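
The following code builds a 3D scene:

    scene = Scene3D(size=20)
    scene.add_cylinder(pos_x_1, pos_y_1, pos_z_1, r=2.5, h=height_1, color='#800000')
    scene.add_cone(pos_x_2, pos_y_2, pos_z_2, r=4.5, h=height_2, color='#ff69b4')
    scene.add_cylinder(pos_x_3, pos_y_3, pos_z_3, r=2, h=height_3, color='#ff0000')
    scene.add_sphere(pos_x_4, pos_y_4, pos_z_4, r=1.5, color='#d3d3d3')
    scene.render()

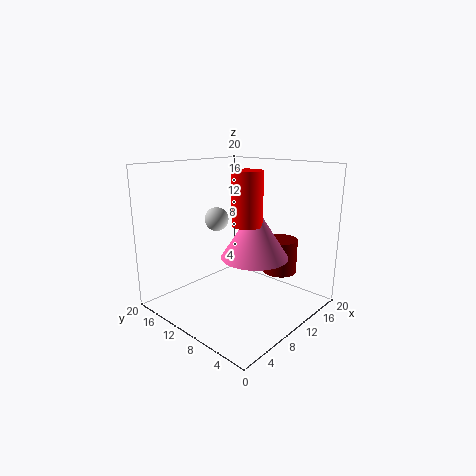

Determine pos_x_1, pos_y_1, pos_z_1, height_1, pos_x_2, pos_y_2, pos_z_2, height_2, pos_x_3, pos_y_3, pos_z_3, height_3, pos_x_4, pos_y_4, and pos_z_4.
pos_x_1 = 16, pos_y_1 = 7, pos_z_1 = 4, height_1 = 5, pos_x_2 = 10, pos_y_2 = 7, pos_z_2 = 8, height_2 = 7, pos_x_3 = 9, pos_y_3 = 7.5, pos_z_3 = 12.5, height_3 = 7, pos_x_4 = 6, pos_y_4 = 10, pos_z_4 = 13.5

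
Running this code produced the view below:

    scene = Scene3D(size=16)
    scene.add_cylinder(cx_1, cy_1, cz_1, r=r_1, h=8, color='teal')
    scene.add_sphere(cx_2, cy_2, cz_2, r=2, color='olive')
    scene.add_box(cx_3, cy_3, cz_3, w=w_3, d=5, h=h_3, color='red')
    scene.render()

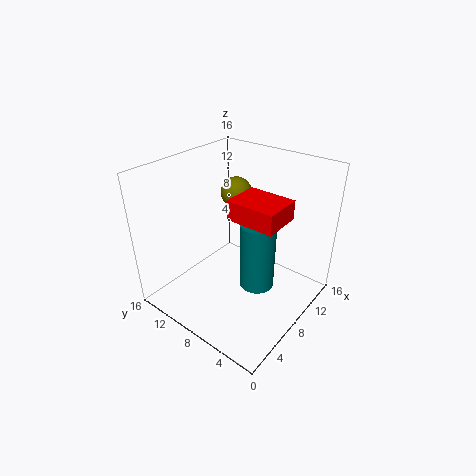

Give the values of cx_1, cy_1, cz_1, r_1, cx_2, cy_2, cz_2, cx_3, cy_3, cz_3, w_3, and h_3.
cx_1 = 9; cy_1 = 6; cz_1 = 2; r_1 = 2; cx_2 = 14; cy_2 = 13; cz_2 = 10; cx_3 = 5; cy_3 = 2; cz_3 = 12; w_3 = 4; h_3 = 2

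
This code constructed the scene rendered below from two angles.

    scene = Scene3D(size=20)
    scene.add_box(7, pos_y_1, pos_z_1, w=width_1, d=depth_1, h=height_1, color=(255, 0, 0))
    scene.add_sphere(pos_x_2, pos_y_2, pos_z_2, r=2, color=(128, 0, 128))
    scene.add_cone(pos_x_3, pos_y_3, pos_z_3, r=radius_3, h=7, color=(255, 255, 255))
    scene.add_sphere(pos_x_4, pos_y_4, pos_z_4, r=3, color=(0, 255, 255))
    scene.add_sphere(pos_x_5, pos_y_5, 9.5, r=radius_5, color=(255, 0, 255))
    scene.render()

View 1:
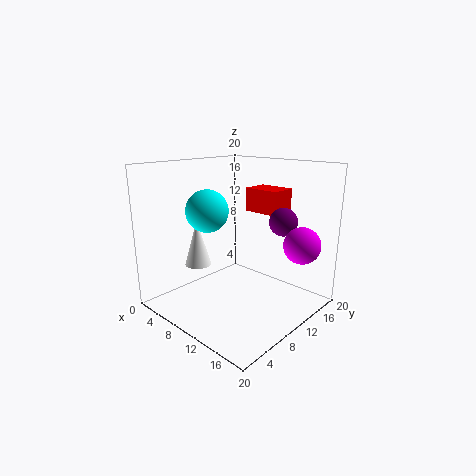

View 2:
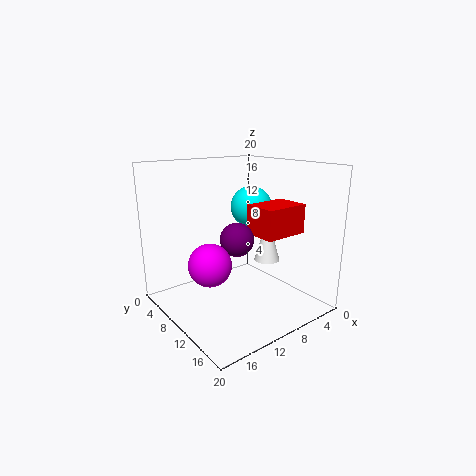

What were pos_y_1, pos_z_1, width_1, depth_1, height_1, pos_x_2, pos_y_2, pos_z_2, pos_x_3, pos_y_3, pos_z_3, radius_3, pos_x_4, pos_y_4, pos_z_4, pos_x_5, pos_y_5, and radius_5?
pos_y_1 = 15, pos_z_1 = 12.5, width_1 = 5.5, depth_1 = 4, height_1 = 3.5, pos_x_2 = 14, pos_y_2 = 15, pos_z_2 = 12, pos_x_3 = 3, pos_y_3 = 8.5, pos_z_3 = 4.5, radius_3 = 2, pos_x_4 = 6, pos_y_4 = 8, pos_z_4 = 13.5, pos_x_5 = 17.5, pos_y_5 = 14.5, radius_5 = 2.5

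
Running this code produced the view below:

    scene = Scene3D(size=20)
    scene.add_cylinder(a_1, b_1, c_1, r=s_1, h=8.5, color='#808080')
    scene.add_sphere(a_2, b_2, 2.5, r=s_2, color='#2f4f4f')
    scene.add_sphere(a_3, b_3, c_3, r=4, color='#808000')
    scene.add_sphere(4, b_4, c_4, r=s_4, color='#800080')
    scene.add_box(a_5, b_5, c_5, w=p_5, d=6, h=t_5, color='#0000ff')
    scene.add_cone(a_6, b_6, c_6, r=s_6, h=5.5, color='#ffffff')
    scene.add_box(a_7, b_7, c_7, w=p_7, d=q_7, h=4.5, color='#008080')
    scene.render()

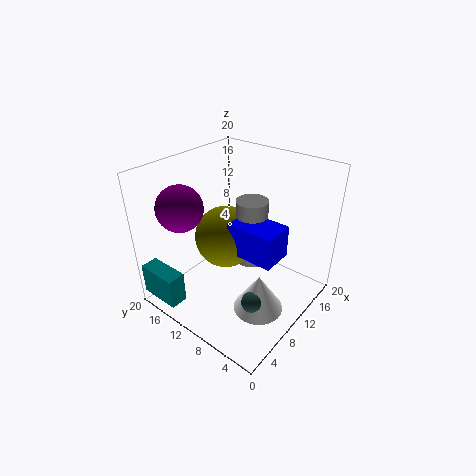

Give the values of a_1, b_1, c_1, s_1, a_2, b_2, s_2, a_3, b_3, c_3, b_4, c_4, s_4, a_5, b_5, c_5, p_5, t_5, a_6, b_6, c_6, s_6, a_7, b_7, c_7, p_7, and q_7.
a_1 = 9
b_1 = 7
c_1 = 8.5
s_1 = 2
a_2 = 7.5
b_2 = 5.5
s_2 = 1.5
a_3 = 7.5
b_3 = 10
c_3 = 11.5
b_4 = 14.5
c_4 = 15.5
s_4 = 3
a_5 = 5.5
b_5 = 2
c_5 = 11
p_5 = 4
t_5 = 4
a_6 = 9
b_6 = 5.5
c_6 = 0.5
s_6 = 3.5
a_7 = 0.5
b_7 = 14
c_7 = 1.5
p_7 = 2.5
q_7 = 6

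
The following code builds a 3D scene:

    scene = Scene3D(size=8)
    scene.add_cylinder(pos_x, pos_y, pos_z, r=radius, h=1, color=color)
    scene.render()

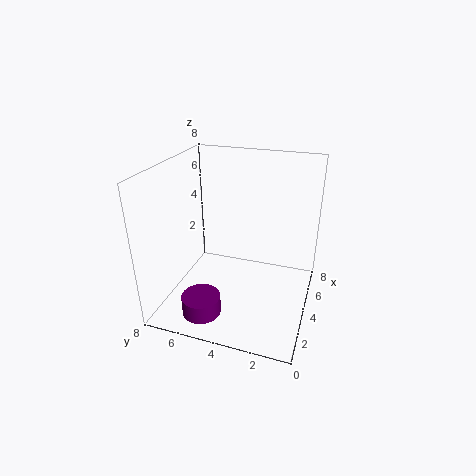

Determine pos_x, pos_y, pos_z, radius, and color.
pos_x = 1
pos_y = 5
pos_z = 1
radius = 1
color = 'purple'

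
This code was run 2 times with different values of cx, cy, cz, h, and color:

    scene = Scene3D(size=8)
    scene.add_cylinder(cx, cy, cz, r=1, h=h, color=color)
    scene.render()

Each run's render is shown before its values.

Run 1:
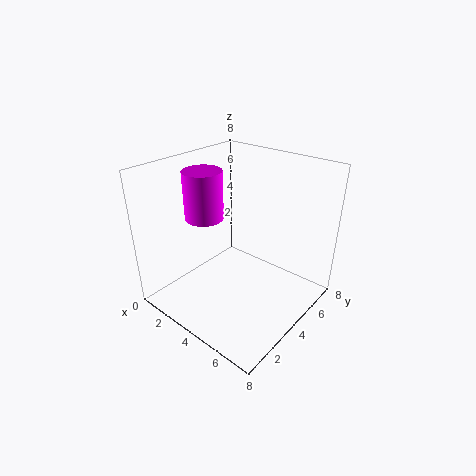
cx = 3; cy = 2.5; cz = 5.5; h = 2.5; color = 'magenta'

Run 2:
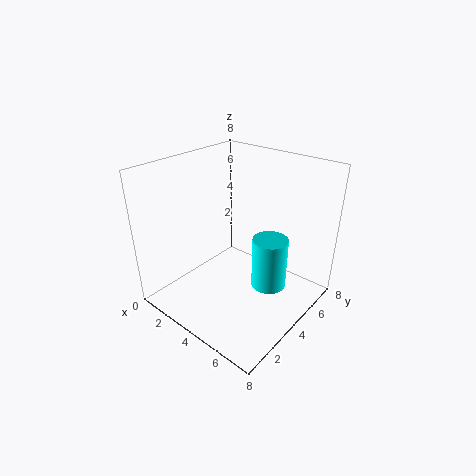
cx = 5.5; cy = 5; cz = 1; h = 3; color = 'cyan'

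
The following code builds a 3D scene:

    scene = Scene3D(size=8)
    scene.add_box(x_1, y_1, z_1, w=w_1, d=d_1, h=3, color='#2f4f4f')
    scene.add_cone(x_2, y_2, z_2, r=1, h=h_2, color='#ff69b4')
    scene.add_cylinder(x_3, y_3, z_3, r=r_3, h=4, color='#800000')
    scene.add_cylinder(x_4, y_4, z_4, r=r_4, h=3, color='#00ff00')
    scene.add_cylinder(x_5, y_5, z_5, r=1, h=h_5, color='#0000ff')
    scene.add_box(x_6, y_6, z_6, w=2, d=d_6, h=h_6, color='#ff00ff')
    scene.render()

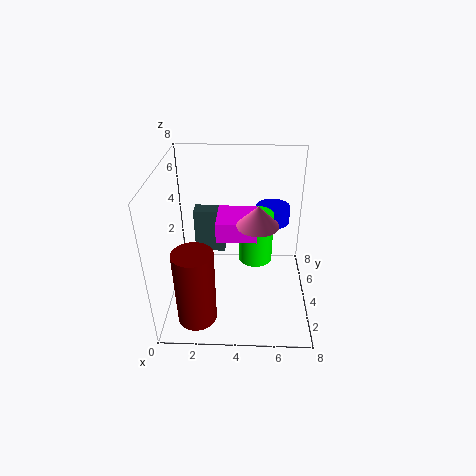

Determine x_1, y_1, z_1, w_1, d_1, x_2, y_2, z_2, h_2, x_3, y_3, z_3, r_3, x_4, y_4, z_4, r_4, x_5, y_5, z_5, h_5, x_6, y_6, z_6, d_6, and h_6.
x_1 = 1
y_1 = 7
z_1 = 1
w_1 = 2
d_1 = 1
x_2 = 5
y_2 = 2
z_2 = 6
h_2 = 1
x_3 = 2
y_3 = 1
z_3 = 1
r_3 = 1
x_4 = 5
y_4 = 5
z_4 = 2
r_4 = 1
x_5 = 6
y_5 = 6
z_5 = 4
h_5 = 1
x_6 = 3
y_6 = 2
z_6 = 5
d_6 = 2
h_6 = 1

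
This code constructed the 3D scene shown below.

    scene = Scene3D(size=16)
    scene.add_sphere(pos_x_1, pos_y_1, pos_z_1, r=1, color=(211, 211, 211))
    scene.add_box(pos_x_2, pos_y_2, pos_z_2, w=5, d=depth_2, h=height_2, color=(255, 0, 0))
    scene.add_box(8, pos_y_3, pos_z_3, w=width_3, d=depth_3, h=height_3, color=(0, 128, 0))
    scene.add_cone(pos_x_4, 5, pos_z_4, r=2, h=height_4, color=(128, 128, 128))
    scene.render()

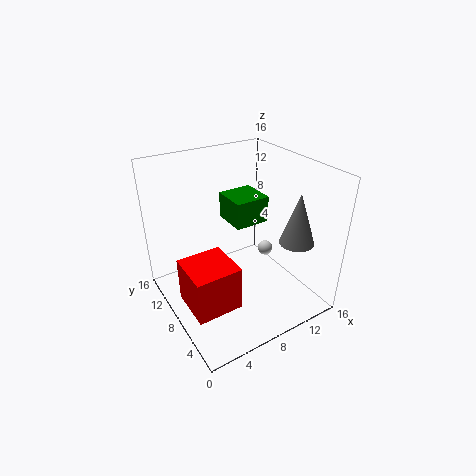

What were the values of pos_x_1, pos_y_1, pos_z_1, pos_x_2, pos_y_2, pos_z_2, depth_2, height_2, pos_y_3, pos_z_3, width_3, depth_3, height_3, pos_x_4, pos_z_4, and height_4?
pos_x_1 = 15
pos_y_1 = 12
pos_z_1 = 2
pos_x_2 = 1
pos_y_2 = 4
pos_z_2 = 2
depth_2 = 5
height_2 = 5
pos_y_3 = 8
pos_z_3 = 9
width_3 = 4
depth_3 = 4
height_3 = 3
pos_x_4 = 14
pos_z_4 = 7
height_4 = 6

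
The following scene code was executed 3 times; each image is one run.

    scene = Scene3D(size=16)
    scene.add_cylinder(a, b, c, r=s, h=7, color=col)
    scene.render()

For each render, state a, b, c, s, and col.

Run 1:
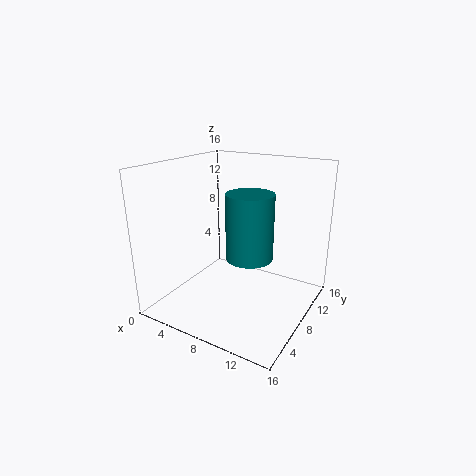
a = 10, b = 7, c = 6.5, s = 2.5, col = 'teal'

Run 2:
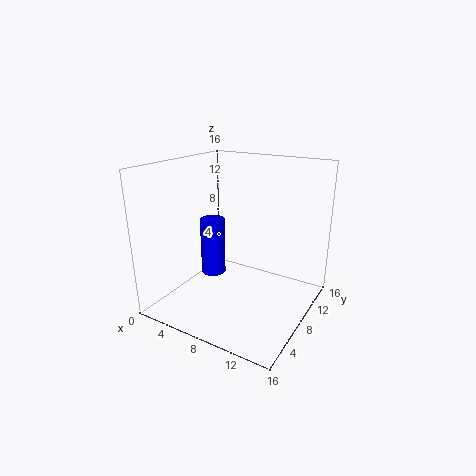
a = 3.5, b = 9.5, c = 2, s = 1.5, col = 'blue'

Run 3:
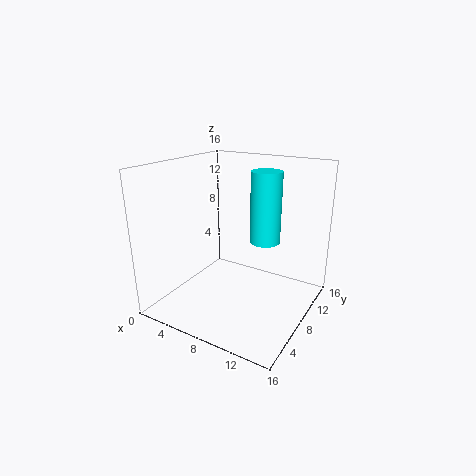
a = 12, b = 6.5, c = 9, s = 1.5, col = 'cyan'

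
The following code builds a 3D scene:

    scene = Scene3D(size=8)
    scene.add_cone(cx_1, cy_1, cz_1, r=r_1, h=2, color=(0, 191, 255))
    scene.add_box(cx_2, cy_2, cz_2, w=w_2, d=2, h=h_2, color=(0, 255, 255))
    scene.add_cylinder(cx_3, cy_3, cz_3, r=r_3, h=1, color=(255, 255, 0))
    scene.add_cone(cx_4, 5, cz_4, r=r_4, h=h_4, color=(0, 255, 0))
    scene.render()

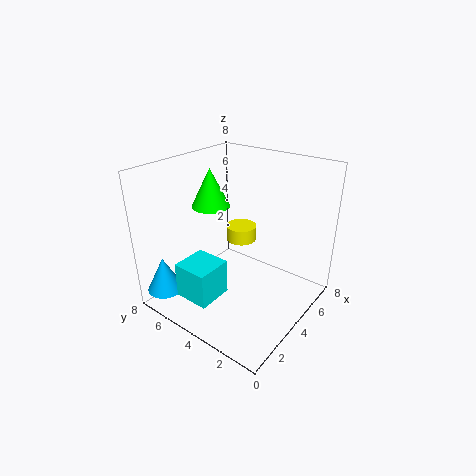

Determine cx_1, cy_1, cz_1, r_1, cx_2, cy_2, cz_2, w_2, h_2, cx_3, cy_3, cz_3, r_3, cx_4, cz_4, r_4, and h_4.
cx_1 = 1; cy_1 = 7; cz_1 = 1; r_1 = 1; cx_2 = 1; cy_2 = 4; cz_2 = 1; w_2 = 2; h_2 = 2; cx_3 = 7; cy_3 = 6; cz_3 = 2; r_3 = 1; cx_4 = 3; cz_4 = 6; r_4 = 1; h_4 = 2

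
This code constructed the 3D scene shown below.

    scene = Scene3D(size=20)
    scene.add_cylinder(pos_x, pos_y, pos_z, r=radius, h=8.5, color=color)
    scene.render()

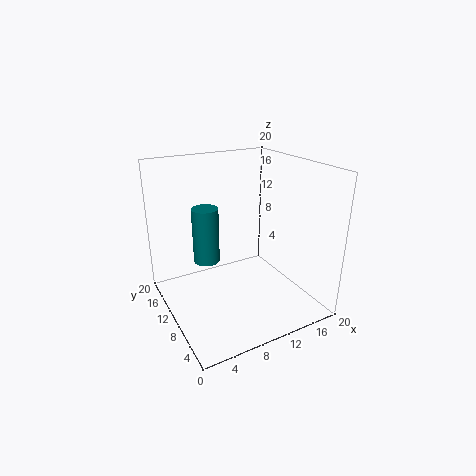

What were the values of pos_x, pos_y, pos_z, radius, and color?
pos_x = 7.5, pos_y = 15.5, pos_z = 4.5, radius = 2, color = 'teal'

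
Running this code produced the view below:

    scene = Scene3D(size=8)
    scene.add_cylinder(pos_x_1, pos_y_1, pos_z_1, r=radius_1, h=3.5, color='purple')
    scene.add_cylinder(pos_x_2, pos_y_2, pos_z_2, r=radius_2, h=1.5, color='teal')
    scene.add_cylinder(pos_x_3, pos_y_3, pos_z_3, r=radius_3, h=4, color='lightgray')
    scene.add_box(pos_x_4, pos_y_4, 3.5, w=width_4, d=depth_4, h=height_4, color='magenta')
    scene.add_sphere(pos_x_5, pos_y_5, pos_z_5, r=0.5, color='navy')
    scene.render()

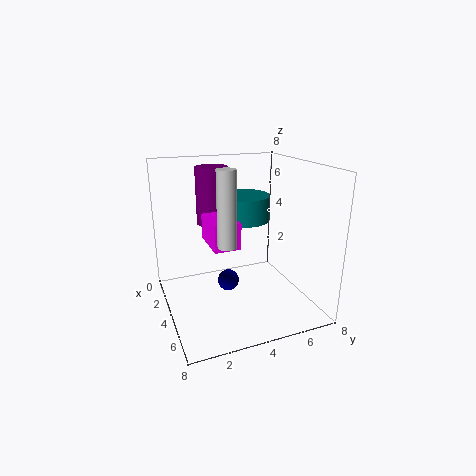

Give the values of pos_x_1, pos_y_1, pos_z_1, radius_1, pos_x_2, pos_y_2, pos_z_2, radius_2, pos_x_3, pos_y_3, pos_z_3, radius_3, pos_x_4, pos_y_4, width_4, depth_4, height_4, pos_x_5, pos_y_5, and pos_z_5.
pos_x_1 = 1
pos_y_1 = 3.5
pos_z_1 = 4
radius_1 = 1
pos_x_2 = 2.5
pos_y_2 = 5
pos_z_2 = 4.5
radius_2 = 1.5
pos_x_3 = 5
pos_y_3 = 3
pos_z_3 = 4
radius_3 = 0.5
pos_x_4 = 2
pos_y_4 = 2.5
width_4 = 2.5
depth_4 = 1.5
height_4 = 1.5
pos_x_5 = 6.5
pos_y_5 = 2.5
pos_z_5 = 3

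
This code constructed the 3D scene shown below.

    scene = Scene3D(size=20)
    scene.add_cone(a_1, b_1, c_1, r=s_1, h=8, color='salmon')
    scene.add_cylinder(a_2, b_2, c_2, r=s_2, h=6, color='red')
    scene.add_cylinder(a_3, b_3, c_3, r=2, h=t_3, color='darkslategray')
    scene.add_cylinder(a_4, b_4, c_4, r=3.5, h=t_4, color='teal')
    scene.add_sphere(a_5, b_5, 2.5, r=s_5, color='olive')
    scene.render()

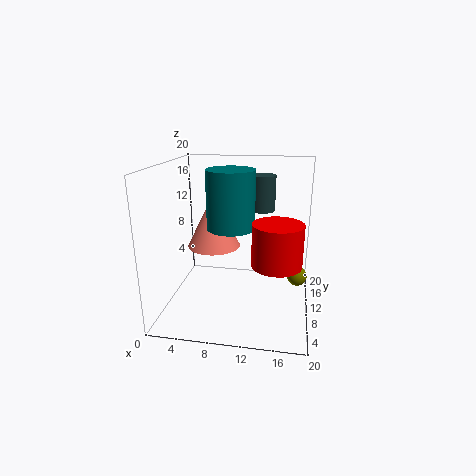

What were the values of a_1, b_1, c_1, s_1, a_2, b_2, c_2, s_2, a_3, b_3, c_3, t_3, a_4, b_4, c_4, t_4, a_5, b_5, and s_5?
a_1 = 5.5
b_1 = 14
c_1 = 7
s_1 = 4
a_2 = 15.5
b_2 = 9.5
c_2 = 6.5
s_2 = 3.5
a_3 = 12.5
b_3 = 17.5
c_3 = 12
t_3 = 5.5
a_4 = 8.5
b_4 = 12.5
c_4 = 10.5
t_4 = 8.5
a_5 = 18.5
b_5 = 14.5
s_5 = 1.5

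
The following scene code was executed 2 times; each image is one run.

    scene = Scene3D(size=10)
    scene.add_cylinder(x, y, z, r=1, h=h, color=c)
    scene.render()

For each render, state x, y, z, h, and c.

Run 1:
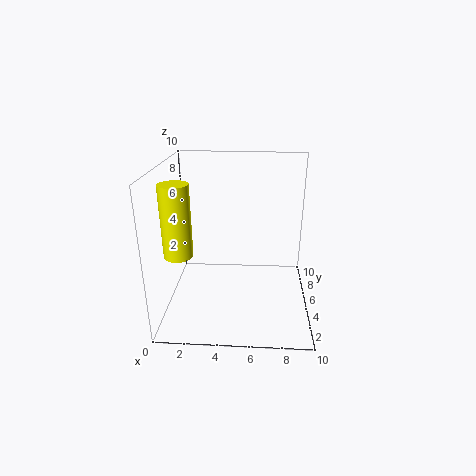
x = 1
y = 4
z = 4
h = 5
c = 'yellow'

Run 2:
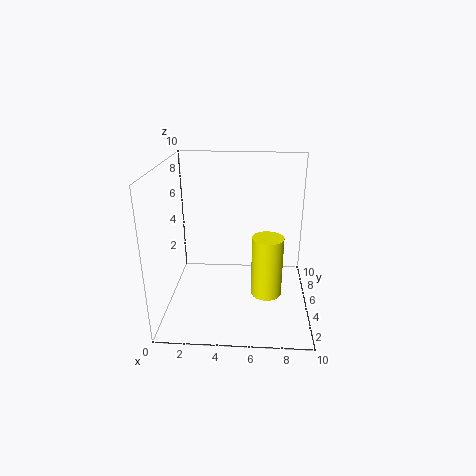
x = 7
y = 3
z = 2
h = 4
c = 'yellow'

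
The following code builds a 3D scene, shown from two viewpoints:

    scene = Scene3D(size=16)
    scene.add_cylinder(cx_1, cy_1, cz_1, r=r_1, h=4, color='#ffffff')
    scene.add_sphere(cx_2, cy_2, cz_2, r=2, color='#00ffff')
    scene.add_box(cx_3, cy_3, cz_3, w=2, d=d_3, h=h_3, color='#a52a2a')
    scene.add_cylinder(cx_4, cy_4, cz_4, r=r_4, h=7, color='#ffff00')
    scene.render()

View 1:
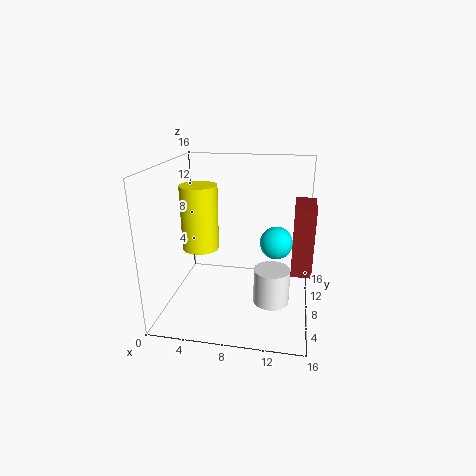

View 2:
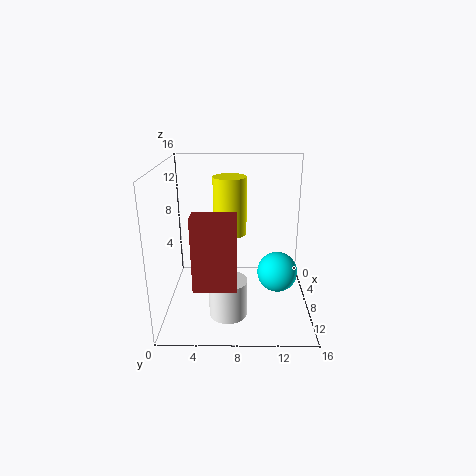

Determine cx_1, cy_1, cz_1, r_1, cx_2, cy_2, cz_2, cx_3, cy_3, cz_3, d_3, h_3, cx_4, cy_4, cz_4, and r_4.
cx_1 = 12; cy_1 = 7; cz_1 = 1; r_1 = 2; cx_2 = 12; cy_2 = 12; cz_2 = 6; cx_3 = 14; cy_3 = 4; cz_3 = 6; d_3 = 4; h_3 = 7; cx_4 = 4; cy_4 = 7; cz_4 = 7; r_4 = 2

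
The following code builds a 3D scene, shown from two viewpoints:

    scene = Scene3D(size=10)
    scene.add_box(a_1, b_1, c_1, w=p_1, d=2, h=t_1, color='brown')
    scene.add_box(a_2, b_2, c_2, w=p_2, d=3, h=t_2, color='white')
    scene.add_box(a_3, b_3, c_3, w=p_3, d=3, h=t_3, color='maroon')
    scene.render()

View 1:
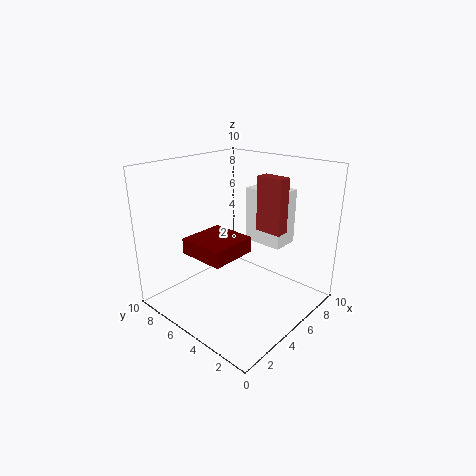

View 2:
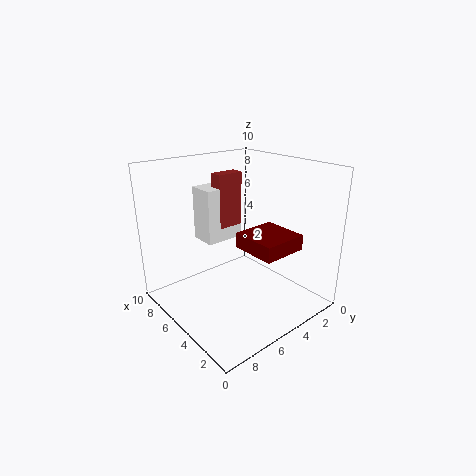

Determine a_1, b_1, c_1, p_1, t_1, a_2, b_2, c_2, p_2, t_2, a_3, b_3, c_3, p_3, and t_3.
a_1 = 7; b_1 = 3; c_1 = 5; p_1 = 1; t_1 = 4; a_2 = 7; b_2 = 3; c_2 = 4; p_2 = 2; t_2 = 4; a_3 = 1; b_3 = 3; c_3 = 5; p_3 = 3; t_3 = 1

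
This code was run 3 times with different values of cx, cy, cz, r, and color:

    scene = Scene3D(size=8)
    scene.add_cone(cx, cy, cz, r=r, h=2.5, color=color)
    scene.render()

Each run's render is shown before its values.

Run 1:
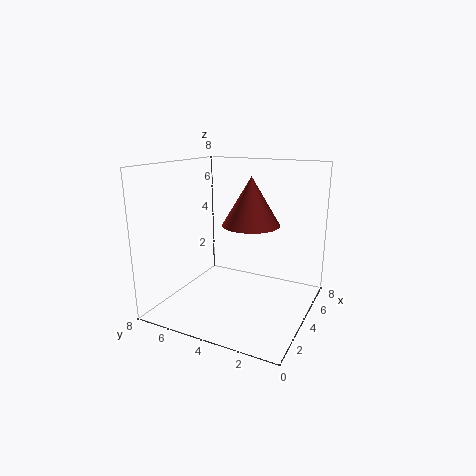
cx = 3.5, cy = 3, cz = 5, r = 1.5, color = 'brown'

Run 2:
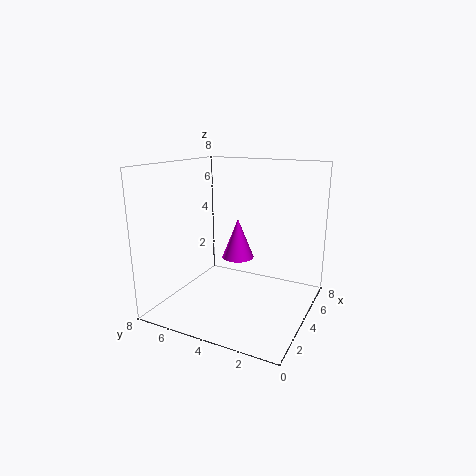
cx = 6, cy = 5, cz = 2, r = 1, color = 'magenta'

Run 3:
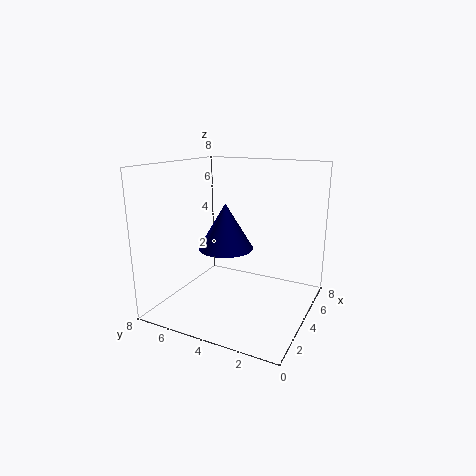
cx = 3.5, cy = 4.5, cz = 3.5, r = 1.5, color = 'navy'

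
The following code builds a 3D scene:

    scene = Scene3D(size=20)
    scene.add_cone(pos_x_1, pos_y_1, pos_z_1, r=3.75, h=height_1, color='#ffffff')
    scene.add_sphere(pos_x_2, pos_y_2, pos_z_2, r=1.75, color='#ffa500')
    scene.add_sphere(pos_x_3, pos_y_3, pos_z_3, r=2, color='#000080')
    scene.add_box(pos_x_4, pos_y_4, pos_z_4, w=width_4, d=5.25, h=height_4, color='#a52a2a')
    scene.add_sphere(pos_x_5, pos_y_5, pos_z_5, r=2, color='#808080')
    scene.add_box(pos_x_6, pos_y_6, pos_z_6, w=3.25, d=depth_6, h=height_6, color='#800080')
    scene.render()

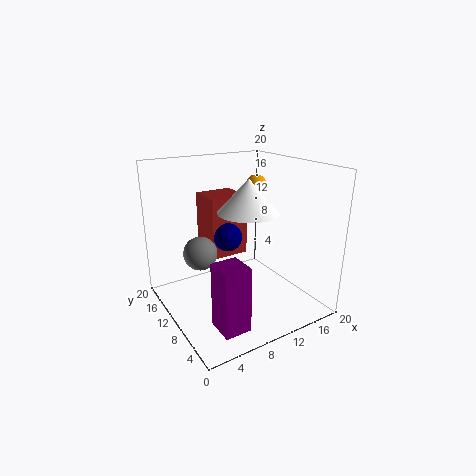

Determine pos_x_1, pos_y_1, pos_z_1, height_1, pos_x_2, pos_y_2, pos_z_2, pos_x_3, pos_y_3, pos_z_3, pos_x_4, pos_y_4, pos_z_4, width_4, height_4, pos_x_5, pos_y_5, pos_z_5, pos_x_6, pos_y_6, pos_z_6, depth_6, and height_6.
pos_x_1 = 8.5
pos_y_1 = 5.25
pos_z_1 = 15.25
height_1 = 4
pos_x_2 = 18
pos_y_2 = 17.25
pos_z_2 = 15
pos_x_3 = 9.25
pos_y_3 = 11.5
pos_z_3 = 9.75
pos_x_4 = 7.25
pos_y_4 = 12
pos_z_4 = 6.5
width_4 = 5.5
height_4 = 8.75
pos_x_5 = 2.75
pos_y_5 = 6.75
pos_z_5 = 10.75
pos_x_6 = 2.5
pos_y_6 = 0.25
pos_z_6 = 2.75
depth_6 = 3.5
height_6 = 8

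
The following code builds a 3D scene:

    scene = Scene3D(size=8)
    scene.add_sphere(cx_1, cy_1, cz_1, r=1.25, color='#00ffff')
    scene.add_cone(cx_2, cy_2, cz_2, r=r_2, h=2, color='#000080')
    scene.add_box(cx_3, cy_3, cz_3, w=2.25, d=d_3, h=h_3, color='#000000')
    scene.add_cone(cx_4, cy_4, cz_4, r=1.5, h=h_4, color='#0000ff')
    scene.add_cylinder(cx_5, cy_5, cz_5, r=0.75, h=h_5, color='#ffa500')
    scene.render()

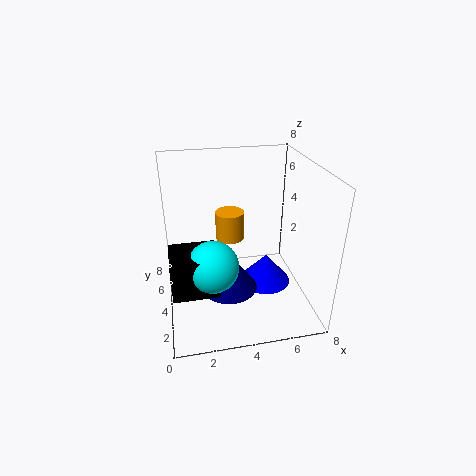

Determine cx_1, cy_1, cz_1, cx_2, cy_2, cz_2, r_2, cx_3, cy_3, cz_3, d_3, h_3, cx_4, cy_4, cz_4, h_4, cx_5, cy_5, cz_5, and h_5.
cx_1 = 2.25, cy_1 = 1.5, cz_1 = 4, cx_2 = 3.25, cy_2 = 2.75, cz_2 = 1.75, r_2 = 1.5, cx_3 = 0.25, cy_3 = 0.75, cz_3 = 2.75, d_3 = 2, h_3 = 2, cx_4 = 5.75, cy_4 = 4.25, cz_4 = 0.75, h_4 = 1.75, cx_5 = 3.5, cy_5 = 3.75, cz_5 = 4.25, h_5 = 1.5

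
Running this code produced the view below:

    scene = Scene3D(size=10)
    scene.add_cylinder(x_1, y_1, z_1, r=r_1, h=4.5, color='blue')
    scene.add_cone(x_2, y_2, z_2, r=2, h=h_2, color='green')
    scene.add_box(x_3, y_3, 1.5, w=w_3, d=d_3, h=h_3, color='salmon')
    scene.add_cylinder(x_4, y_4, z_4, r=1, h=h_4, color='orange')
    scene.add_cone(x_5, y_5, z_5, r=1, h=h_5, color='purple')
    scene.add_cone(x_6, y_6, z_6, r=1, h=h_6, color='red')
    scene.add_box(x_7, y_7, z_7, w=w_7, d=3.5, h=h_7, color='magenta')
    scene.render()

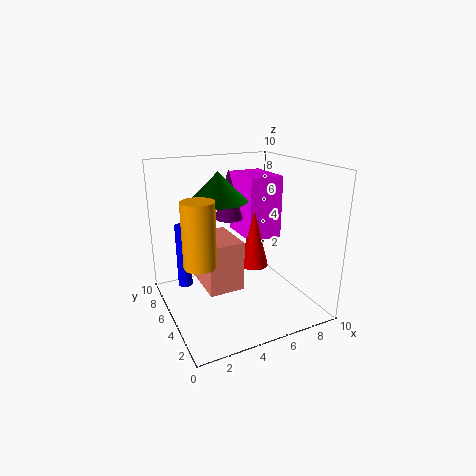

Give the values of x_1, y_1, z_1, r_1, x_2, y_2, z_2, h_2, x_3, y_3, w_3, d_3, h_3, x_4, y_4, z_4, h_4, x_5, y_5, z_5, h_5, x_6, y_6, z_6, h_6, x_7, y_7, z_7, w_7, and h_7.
x_1 = 1.5, y_1 = 6.5, z_1 = 1.5, r_1 = 0.5, x_2 = 4, y_2 = 6, z_2 = 7.5, h_2 = 2, x_3 = 2.5, y_3 = 4, w_3 = 2.5, d_3 = 3.5, h_3 = 3.5, x_4 = 1.5, y_4 = 3, z_4 = 4.5, h_4 = 4, x_5 = 5, y_5 = 6.5, z_5 = 6, h_5 = 3.5, x_6 = 6, y_6 = 4.5, z_6 = 3, h_6 = 4, x_7 = 6, y_7 = 5, z_7 = 4.5, w_7 = 2.5, h_7 = 4.5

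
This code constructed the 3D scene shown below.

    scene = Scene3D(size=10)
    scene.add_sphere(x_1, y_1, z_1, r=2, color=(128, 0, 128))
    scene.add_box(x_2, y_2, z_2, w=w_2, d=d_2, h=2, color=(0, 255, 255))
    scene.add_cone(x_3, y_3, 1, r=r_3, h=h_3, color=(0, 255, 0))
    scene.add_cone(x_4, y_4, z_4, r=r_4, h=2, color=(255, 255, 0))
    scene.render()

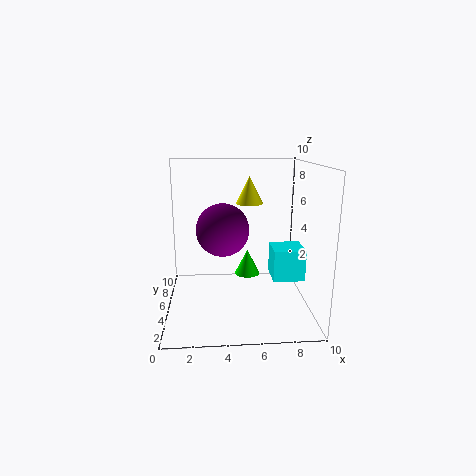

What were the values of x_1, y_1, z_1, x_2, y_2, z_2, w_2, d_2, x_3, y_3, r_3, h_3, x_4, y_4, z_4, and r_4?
x_1 = 4, y_1 = 7, z_1 = 5, x_2 = 7, y_2 = 2, z_2 = 3, w_2 = 2, d_2 = 2, x_3 = 6, y_3 = 8, r_3 = 1, h_3 = 2, x_4 = 6, y_4 = 7, z_4 = 7, r_4 = 1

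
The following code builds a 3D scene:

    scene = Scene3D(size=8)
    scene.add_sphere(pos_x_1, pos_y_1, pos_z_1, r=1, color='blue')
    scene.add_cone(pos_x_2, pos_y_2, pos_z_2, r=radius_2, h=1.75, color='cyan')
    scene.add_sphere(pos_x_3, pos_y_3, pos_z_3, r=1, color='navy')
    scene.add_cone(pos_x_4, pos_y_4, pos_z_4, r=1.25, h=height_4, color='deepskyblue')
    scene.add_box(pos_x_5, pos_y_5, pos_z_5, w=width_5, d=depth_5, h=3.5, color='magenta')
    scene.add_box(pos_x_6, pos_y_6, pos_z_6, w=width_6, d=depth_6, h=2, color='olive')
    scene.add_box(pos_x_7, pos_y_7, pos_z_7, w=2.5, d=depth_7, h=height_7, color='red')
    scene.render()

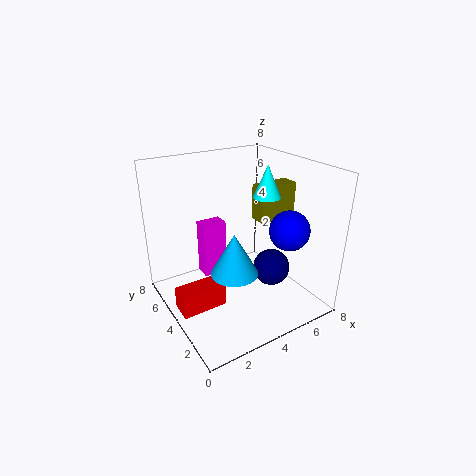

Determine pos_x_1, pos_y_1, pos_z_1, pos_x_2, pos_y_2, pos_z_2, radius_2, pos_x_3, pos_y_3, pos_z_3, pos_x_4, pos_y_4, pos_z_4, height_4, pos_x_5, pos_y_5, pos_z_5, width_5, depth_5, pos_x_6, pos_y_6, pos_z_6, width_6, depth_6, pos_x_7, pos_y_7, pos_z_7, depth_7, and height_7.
pos_x_1 = 5.25, pos_y_1 = 1.25, pos_z_1 = 5.25, pos_x_2 = 5.5, pos_y_2 = 3.5, pos_z_2 = 6.25, radius_2 = 0.75, pos_x_3 = 5.25, pos_y_3 = 2.5, pos_z_3 = 2.5, pos_x_4 = 3, pos_y_4 = 2.75, pos_z_4 = 2.75, height_4 = 2.25, pos_x_5 = 3, pos_y_5 = 6.25, pos_z_5 = 0.5, width_5 = 1.5, depth_5 = 1, pos_x_6 = 5.25, pos_y_6 = 3.5, pos_z_6 = 4.75, width_6 = 2.25, depth_6 = 1, pos_x_7 = 0.25, pos_y_7 = 3.25, pos_z_7 = 0.5, depth_7 = 1.25, height_7 = 1.25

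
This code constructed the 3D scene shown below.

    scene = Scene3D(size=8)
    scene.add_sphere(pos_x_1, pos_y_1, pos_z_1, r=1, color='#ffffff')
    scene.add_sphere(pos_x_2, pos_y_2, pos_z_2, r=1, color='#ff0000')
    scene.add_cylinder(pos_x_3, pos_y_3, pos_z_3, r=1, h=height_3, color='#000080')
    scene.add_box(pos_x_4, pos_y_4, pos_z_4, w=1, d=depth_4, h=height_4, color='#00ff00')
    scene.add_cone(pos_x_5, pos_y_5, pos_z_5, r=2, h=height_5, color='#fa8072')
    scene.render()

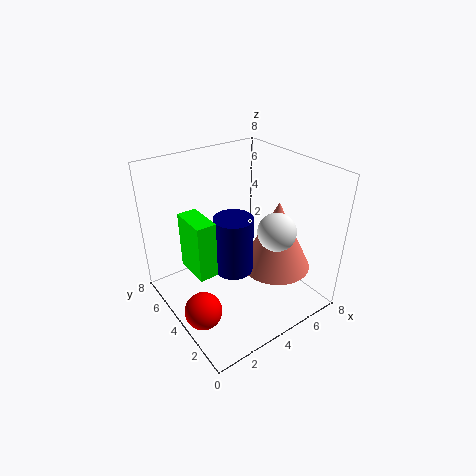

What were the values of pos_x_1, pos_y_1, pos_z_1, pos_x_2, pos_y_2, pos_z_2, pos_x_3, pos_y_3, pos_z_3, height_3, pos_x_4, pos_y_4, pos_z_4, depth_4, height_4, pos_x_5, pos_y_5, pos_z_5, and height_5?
pos_x_1 = 5; pos_y_1 = 2; pos_z_1 = 5; pos_x_2 = 1; pos_y_2 = 3; pos_z_2 = 1; pos_x_3 = 3; pos_y_3 = 3; pos_z_3 = 3; height_3 = 3; pos_x_4 = 1; pos_y_4 = 3; pos_z_4 = 3; depth_4 = 2; height_4 = 3; pos_x_5 = 6; pos_y_5 = 3; pos_z_5 = 2; height_5 = 4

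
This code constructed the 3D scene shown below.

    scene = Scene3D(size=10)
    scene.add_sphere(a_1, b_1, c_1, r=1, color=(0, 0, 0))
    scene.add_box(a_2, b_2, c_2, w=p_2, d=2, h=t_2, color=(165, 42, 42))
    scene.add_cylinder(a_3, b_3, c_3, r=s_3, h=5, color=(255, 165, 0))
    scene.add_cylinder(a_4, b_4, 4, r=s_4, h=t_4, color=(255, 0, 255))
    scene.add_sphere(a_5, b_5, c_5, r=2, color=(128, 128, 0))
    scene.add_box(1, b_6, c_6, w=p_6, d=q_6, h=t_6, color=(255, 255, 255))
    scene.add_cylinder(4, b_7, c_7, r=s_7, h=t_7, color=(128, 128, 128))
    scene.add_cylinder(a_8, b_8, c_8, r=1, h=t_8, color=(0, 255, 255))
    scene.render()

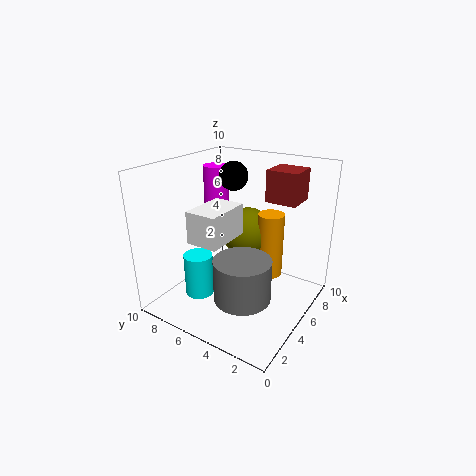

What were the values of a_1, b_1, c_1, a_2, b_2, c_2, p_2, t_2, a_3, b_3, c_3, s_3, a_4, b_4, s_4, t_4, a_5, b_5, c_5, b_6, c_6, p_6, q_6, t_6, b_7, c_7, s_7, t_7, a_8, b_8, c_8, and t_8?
a_1 = 6
b_1 = 6
c_1 = 9
a_2 = 5
b_2 = 1
c_2 = 8
p_2 = 2
t_2 = 2
a_3 = 8
b_3 = 4
c_3 = 1
s_3 = 1
a_4 = 8
b_4 = 9
s_4 = 1
t_4 = 5
a_5 = 8
b_5 = 6
c_5 = 4
b_6 = 4
c_6 = 6
p_6 = 3
q_6 = 2
t_6 = 2
b_7 = 4
c_7 = 1
s_7 = 2
t_7 = 3
a_8 = 3
b_8 = 7
c_8 = 1
t_8 = 3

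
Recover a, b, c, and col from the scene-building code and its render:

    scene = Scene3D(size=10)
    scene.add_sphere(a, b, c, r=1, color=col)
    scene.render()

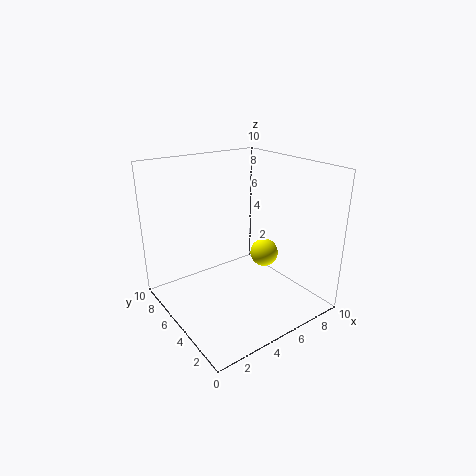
a = 7
b = 4.5
c = 3.5
col = 'yellow'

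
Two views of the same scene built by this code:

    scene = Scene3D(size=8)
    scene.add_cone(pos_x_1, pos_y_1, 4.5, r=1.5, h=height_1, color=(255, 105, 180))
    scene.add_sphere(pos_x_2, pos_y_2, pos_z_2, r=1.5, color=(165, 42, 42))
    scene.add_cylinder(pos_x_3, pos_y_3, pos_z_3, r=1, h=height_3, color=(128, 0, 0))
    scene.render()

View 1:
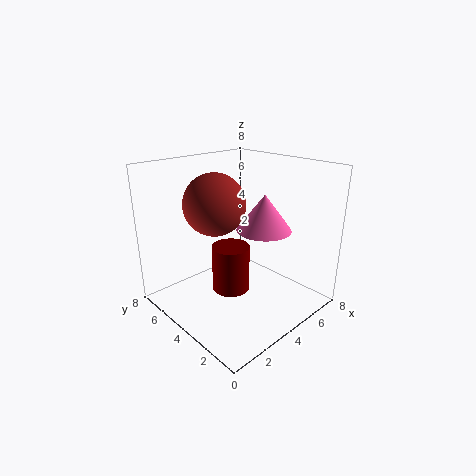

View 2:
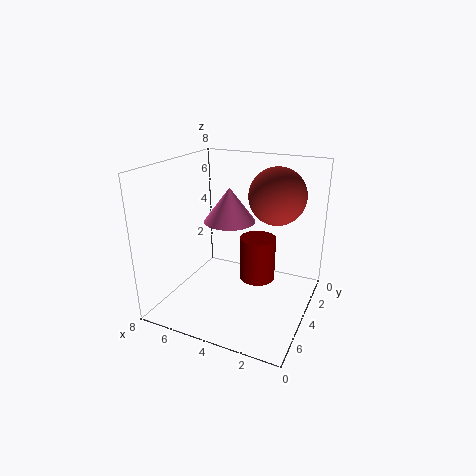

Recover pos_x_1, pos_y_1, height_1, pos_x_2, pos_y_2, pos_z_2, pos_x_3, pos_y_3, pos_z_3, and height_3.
pos_x_1 = 5, pos_y_1 = 3, height_1 = 2, pos_x_2 = 2, pos_y_2 = 3.5, pos_z_2 = 6.5, pos_x_3 = 3, pos_y_3 = 3.5, pos_z_3 = 1.5, height_3 = 2.5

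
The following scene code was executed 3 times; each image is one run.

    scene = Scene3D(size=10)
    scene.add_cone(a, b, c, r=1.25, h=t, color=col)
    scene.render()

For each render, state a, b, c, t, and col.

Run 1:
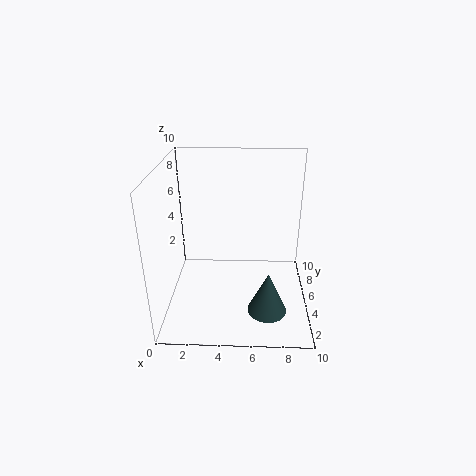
a = 7, b = 1.75, c = 1.5, t = 2.75, col = 'darkslategray'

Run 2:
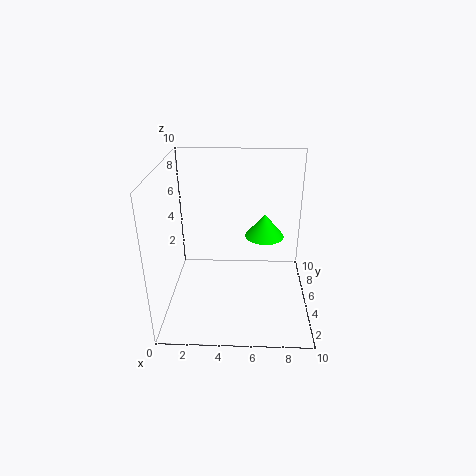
a = 6.75, b = 4, c = 5.75, t = 1.5, col = 'lime'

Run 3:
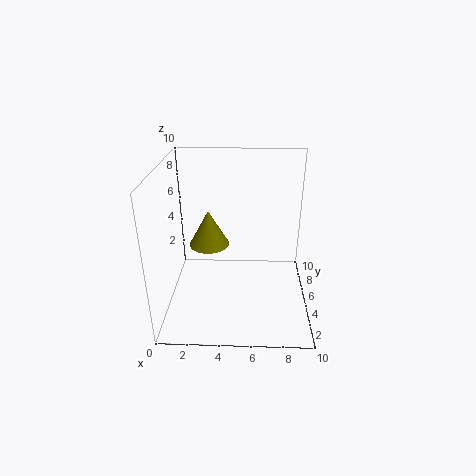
a = 3.25, b = 3.25, c = 5.5, t = 2.25, col = 'olive'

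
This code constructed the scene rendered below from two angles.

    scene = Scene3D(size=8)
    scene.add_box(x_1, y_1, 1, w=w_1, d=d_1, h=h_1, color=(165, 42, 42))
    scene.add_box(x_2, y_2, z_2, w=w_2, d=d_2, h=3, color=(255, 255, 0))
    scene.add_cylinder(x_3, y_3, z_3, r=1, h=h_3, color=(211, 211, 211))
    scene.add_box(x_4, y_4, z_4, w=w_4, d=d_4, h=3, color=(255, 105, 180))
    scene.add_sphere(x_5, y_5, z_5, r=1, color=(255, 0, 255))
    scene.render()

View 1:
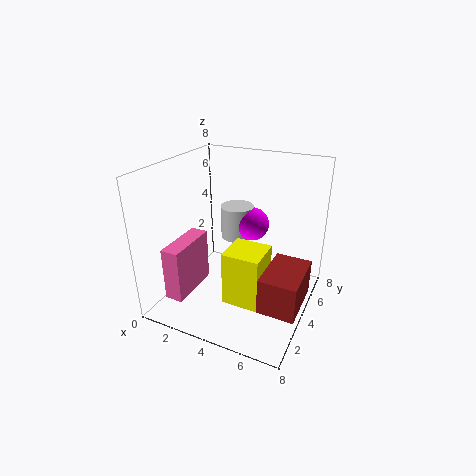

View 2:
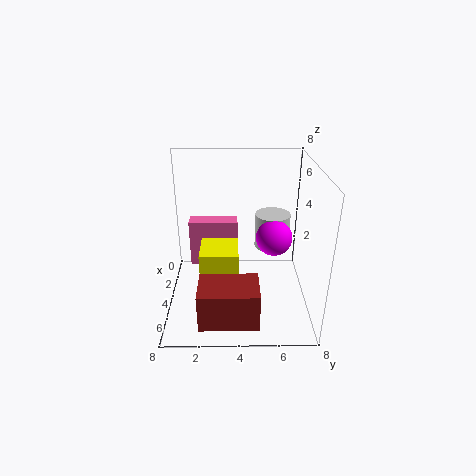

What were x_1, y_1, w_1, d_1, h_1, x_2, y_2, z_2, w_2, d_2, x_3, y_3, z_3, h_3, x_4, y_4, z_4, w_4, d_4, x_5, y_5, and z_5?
x_1 = 6, y_1 = 2, w_1 = 2, d_1 = 3, h_1 = 2, x_2 = 4, y_2 = 2, z_2 = 1, w_2 = 2, d_2 = 2, x_3 = 3, y_3 = 6, z_3 = 3, h_3 = 2, x_4 = 1, y_4 = 1, z_4 = 1, w_4 = 1, d_4 = 3, x_5 = 4, y_5 = 6, z_5 = 4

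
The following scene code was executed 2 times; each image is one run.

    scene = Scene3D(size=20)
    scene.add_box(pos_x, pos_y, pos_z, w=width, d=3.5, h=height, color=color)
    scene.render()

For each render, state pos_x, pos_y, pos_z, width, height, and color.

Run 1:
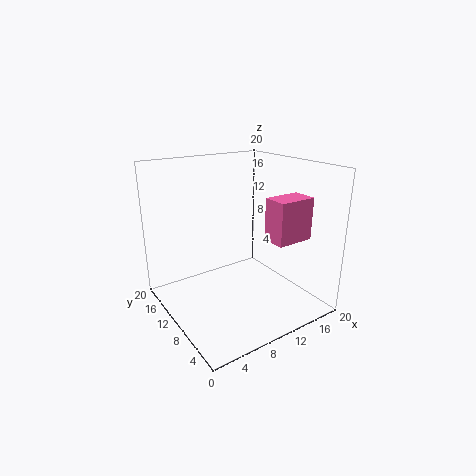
pos_x = 13.5; pos_y = 5; pos_z = 9.5; width = 5.5; height = 6; color = 'hotpink'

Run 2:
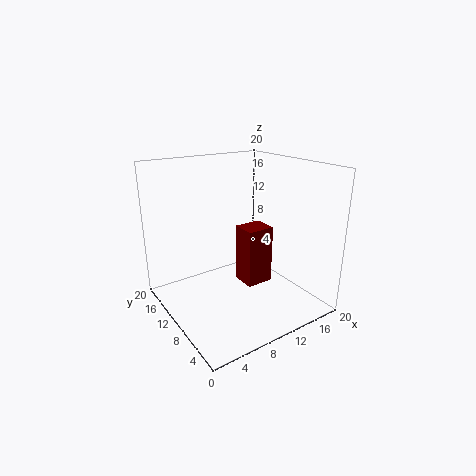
pos_x = 11; pos_y = 8.5; pos_z = 2.5; width = 4; height = 8.5; color = 'maroon'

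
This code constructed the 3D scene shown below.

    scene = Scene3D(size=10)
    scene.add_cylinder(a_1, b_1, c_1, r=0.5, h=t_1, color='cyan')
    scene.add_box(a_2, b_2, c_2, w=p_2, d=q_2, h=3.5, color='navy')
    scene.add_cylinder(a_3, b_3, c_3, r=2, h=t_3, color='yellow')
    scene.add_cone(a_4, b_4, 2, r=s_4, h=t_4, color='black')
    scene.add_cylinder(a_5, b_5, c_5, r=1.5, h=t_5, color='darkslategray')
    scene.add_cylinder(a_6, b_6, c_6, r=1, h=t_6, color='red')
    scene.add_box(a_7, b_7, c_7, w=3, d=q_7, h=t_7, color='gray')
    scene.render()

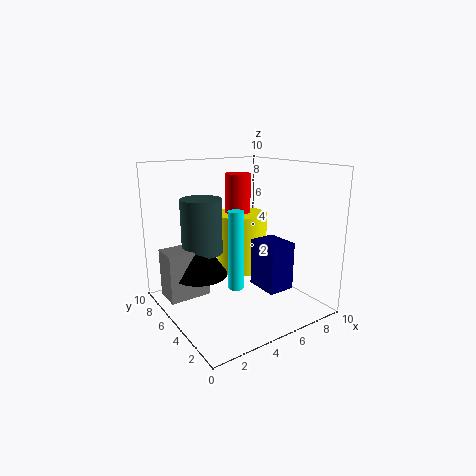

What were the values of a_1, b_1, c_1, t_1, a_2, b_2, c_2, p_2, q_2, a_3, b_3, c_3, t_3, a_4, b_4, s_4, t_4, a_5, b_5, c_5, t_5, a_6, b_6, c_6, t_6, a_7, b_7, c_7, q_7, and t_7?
a_1 = 3.5, b_1 = 3, c_1 = 2.5, t_1 = 5, a_2 = 6.5, b_2 = 3, c_2 = 1, p_2 = 2, q_2 = 2.5, a_3 = 7, b_3 = 7.5, c_3 = 1.5, t_3 = 4.5, a_4 = 3, b_4 = 7, s_4 = 2, t_4 = 3, a_5 = 3.5, b_5 = 7.5, c_5 = 3.5, t_5 = 4, a_6 = 7, b_6 = 8, c_6 = 4, t_6 = 5, a_7 = 0.5, b_7 = 6.5, c_7 = 0.5, q_7 = 2, t_7 = 3.5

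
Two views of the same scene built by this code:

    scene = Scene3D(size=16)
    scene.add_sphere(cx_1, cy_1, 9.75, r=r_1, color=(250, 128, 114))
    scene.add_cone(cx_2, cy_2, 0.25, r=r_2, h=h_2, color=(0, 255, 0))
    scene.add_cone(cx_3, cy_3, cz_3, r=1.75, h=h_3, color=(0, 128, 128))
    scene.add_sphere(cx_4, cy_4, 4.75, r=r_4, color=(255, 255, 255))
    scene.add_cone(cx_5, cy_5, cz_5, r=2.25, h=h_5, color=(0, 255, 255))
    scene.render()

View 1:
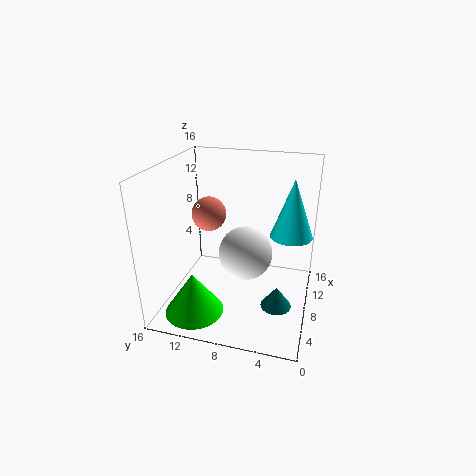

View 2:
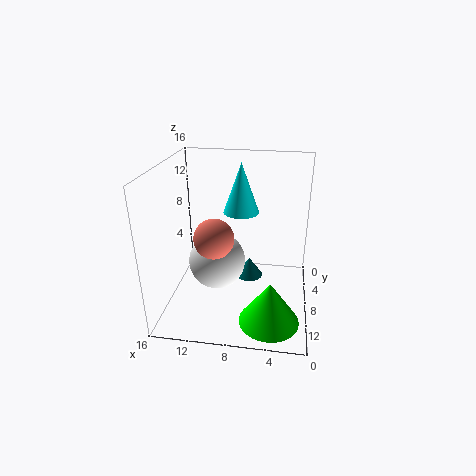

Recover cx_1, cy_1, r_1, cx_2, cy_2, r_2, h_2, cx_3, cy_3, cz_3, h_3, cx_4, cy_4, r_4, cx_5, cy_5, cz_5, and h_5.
cx_1 = 9.75
cy_1 = 12
r_1 = 2
cx_2 = 4
cy_2 = 12
r_2 = 3.25
h_2 = 4.75
cx_3 = 7.25
cy_3 = 3.25
cz_3 = 0.25
h_3 = 2.5
cx_4 = 10.5
cy_4 = 7.75
r_4 = 3.25
cx_5 = 8.5
cy_5 = 2.25
cz_5 = 8.75
h_5 = 6.25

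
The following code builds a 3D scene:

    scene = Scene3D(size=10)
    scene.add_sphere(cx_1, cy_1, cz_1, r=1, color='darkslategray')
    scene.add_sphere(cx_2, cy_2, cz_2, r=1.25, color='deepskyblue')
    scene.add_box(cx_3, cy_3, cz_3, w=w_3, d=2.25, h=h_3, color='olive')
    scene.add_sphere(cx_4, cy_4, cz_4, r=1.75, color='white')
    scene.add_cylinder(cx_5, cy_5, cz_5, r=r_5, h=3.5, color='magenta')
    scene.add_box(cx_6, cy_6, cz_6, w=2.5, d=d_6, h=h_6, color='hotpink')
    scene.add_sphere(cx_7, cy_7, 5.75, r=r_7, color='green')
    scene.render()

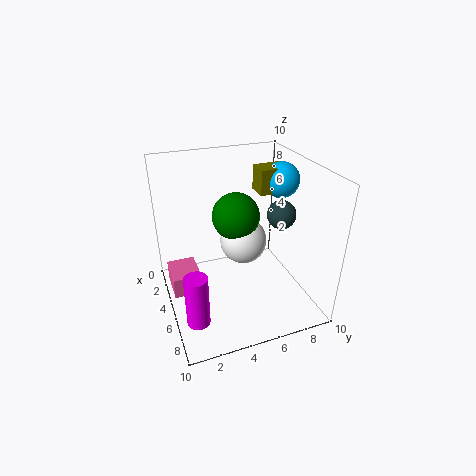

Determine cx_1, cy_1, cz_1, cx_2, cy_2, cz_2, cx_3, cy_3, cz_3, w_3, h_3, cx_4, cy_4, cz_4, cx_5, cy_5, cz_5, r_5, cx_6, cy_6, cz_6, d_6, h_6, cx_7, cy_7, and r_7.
cx_1 = 5.5; cy_1 = 8; cz_1 = 6.5; cx_2 = 4.25; cy_2 = 8.5; cz_2 = 8.5; cx_3 = 3.25; cy_3 = 6.75; cz_3 = 7.75; w_3 = 1.5; h_3 = 1.75; cx_4 = 3.5; cy_4 = 6; cz_4 = 3.75; cx_5 = 7.75; cy_5 = 1.25; cz_5 = 1; r_5 = 0.75; cx_6 = 2.5; cy_6 = 0.25; cz_6 = 1; d_6 = 2; h_6 = 1.5; cx_7 = 3.25; cy_7 = 5.5; r_7 = 1.75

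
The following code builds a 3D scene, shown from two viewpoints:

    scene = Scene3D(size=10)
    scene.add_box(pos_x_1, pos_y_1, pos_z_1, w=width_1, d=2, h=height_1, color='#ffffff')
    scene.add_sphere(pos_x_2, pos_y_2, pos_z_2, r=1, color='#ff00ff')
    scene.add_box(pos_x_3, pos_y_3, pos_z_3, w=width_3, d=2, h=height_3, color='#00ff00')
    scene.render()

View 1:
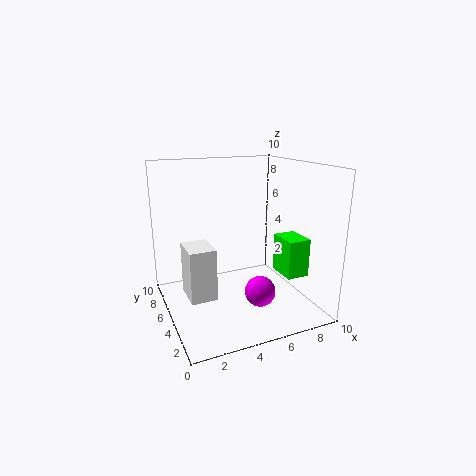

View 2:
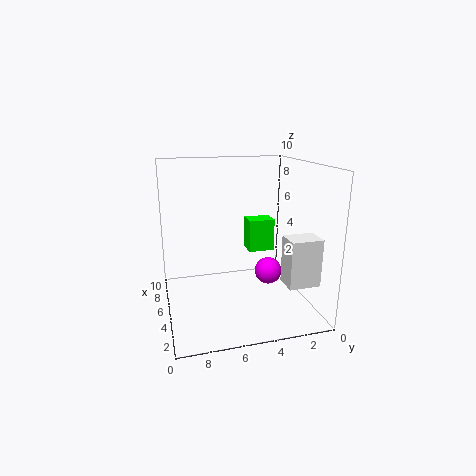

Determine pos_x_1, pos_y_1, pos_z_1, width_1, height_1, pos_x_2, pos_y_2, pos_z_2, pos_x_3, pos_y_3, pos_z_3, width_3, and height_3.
pos_x_1 = 0.5; pos_y_1 = 1; pos_z_1 = 3; width_1 = 1.5; height_1 = 3; pos_x_2 = 5.5; pos_y_2 = 2.5; pos_z_2 = 2; pos_x_3 = 7; pos_y_3 = 1.5; pos_z_3 = 3; width_3 = 1.5; height_3 = 2.5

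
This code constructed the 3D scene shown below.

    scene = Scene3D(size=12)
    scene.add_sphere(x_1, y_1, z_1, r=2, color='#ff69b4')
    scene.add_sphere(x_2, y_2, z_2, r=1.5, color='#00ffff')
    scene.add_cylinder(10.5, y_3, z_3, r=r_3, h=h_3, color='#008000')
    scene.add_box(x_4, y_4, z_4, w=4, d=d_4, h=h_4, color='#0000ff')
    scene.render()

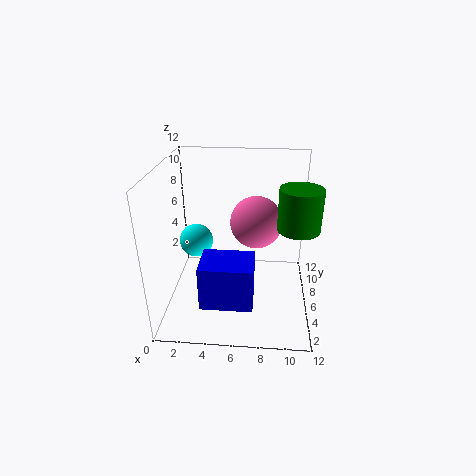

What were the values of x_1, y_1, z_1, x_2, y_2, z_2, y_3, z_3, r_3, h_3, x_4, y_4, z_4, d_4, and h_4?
x_1 = 7.5; y_1 = 5; z_1 = 8; x_2 = 2; y_2 = 8; z_2 = 4.5; y_3 = 3; z_3 = 8.5; r_3 = 1.5; h_3 = 3; x_4 = 3.5; y_4 = 1; z_4 = 2.5; d_4 = 3; h_4 = 3.5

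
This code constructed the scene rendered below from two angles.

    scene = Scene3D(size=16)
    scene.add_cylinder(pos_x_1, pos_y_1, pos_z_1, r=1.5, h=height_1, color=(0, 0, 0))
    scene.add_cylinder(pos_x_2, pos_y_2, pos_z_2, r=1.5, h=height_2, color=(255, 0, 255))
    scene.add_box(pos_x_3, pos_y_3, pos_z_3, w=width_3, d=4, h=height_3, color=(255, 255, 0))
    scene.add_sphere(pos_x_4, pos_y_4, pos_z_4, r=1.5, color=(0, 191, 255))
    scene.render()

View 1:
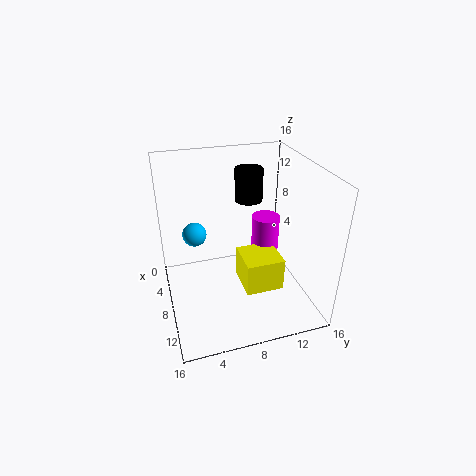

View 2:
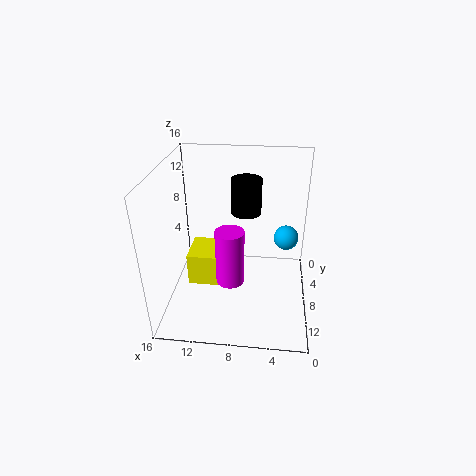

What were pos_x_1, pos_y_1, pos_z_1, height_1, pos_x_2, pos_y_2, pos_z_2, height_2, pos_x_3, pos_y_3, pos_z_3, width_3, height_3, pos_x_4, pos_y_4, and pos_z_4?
pos_x_1 = 7
pos_y_1 = 9.5
pos_z_1 = 12
height_1 = 3.5
pos_x_2 = 8.5
pos_y_2 = 11
pos_z_2 = 4.5
height_2 = 6
pos_x_3 = 9
pos_y_3 = 7.5
pos_z_3 = 4
width_3 = 4
height_3 = 3.5
pos_x_4 = 2.5
pos_y_4 = 4
pos_z_4 = 6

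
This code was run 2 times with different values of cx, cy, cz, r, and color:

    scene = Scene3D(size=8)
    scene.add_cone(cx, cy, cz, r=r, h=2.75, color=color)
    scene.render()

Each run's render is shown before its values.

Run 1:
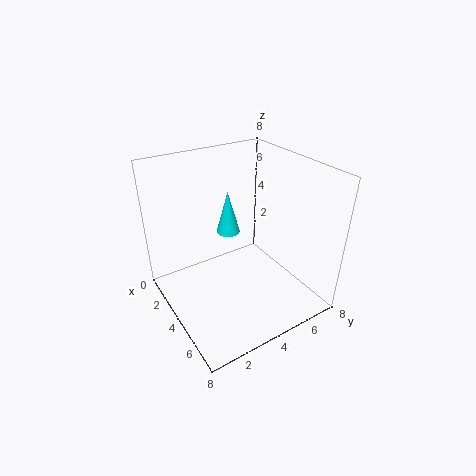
cx = 1.25; cy = 5; cz = 2.75; r = 0.75; color = 'cyan'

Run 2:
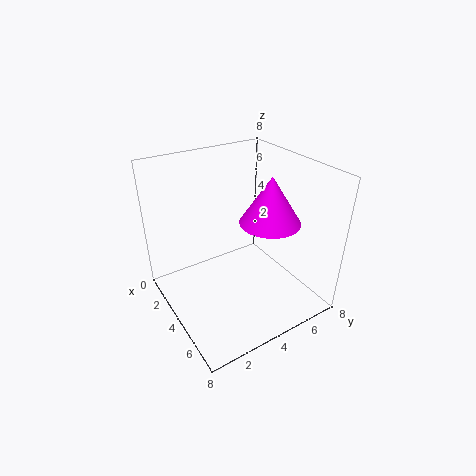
cx = 4.25; cy = 6; cz = 4.5; r = 1.75; color = 'magenta'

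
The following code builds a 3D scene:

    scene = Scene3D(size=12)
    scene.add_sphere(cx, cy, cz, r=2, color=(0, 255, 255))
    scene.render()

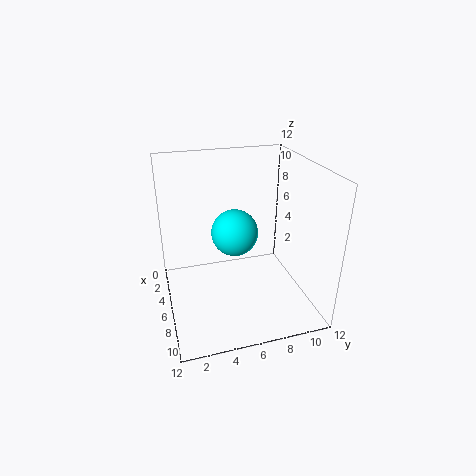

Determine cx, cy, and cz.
cx = 5
cy = 6
cz = 6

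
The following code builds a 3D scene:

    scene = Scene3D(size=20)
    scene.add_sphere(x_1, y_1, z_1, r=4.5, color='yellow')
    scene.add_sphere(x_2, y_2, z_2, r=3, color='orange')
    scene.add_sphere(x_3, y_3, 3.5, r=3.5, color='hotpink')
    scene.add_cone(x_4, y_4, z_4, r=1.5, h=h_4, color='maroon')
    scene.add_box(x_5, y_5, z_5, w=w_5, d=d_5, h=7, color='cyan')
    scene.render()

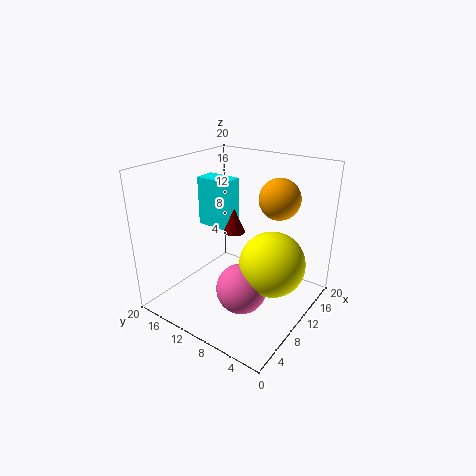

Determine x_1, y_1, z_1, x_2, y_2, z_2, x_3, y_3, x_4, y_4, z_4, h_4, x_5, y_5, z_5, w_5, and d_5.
x_1 = 11; y_1 = 5; z_1 = 7; x_2 = 16; y_2 = 7; z_2 = 14.5; x_3 = 8; y_3 = 8; x_4 = 10.5; y_4 = 11; z_4 = 10.5; h_4 = 3.5; x_5 = 10; y_5 = 12; z_5 = 10.5; w_5 = 3; d_5 = 5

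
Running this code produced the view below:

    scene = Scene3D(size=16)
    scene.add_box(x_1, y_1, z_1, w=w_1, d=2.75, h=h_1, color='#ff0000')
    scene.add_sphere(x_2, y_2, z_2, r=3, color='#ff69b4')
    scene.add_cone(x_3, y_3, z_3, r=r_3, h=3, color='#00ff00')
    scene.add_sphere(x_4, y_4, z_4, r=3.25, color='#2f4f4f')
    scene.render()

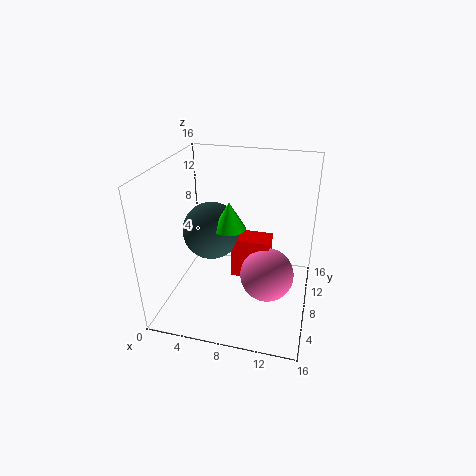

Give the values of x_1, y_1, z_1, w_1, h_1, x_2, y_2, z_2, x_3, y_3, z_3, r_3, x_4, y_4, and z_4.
x_1 = 7.25
y_1 = 7.75
z_1 = 3
w_1 = 4.25
h_1 = 4.75
x_2 = 11.5
y_2 = 7.5
z_2 = 4
x_3 = 7.25
y_3 = 7.25
z_3 = 9.5
r_3 = 1.75
x_4 = 4.75
y_4 = 8.5
z_4 = 8.25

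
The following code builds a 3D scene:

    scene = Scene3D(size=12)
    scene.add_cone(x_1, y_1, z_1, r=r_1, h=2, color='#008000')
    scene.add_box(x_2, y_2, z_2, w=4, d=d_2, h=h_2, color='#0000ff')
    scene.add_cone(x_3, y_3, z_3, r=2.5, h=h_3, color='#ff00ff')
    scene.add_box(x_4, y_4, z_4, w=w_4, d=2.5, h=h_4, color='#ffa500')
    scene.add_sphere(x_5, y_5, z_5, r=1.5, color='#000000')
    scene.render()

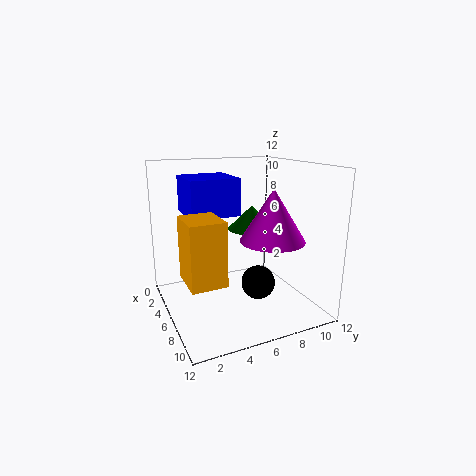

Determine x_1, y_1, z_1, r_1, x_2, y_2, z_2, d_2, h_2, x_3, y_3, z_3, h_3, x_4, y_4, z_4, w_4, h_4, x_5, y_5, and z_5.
x_1 = 5.5; y_1 = 7.5; z_1 = 6.5; r_1 = 2; x_2 = 2.5; y_2 = 2; z_2 = 8; d_2 = 4; h_2 = 3; x_3 = 9; y_3 = 7.5; z_3 = 6.5; h_3 = 4; x_4 = 8; y_4 = 0.5; z_4 = 4.5; w_4 = 3; h_4 = 4.5; x_5 = 6; y_5 = 8; z_5 = 1.5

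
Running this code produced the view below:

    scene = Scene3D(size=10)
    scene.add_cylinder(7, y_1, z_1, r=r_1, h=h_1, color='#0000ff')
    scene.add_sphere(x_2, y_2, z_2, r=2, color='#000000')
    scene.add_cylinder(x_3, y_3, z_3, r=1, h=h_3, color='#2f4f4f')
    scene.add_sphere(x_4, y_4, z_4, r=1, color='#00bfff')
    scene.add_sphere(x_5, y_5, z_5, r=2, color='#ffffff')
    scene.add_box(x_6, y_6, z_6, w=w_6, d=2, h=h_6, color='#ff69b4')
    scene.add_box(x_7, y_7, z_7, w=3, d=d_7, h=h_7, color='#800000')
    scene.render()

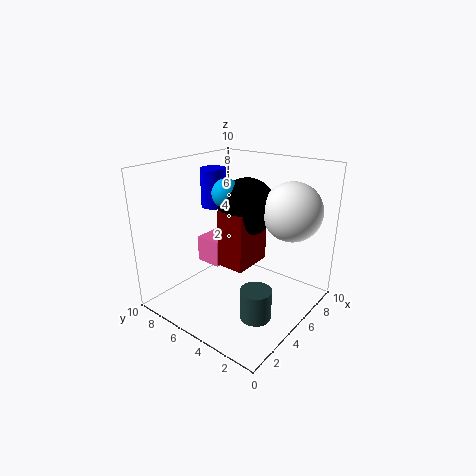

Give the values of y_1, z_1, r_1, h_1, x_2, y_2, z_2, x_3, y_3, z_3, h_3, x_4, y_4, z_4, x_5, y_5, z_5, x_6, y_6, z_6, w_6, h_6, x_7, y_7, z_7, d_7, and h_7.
y_1 = 9, z_1 = 6, r_1 = 1, h_1 = 3, x_2 = 6, y_2 = 5, z_2 = 7, x_3 = 3, y_3 = 2, z_3 = 1, h_3 = 2, x_4 = 5, y_4 = 6, z_4 = 8, x_5 = 7, y_5 = 2, z_5 = 7, x_6 = 5, y_6 = 7, z_6 = 2, w_6 = 3, h_6 = 2, x_7 = 4, y_7 = 4, z_7 = 3, d_7 = 2, h_7 = 4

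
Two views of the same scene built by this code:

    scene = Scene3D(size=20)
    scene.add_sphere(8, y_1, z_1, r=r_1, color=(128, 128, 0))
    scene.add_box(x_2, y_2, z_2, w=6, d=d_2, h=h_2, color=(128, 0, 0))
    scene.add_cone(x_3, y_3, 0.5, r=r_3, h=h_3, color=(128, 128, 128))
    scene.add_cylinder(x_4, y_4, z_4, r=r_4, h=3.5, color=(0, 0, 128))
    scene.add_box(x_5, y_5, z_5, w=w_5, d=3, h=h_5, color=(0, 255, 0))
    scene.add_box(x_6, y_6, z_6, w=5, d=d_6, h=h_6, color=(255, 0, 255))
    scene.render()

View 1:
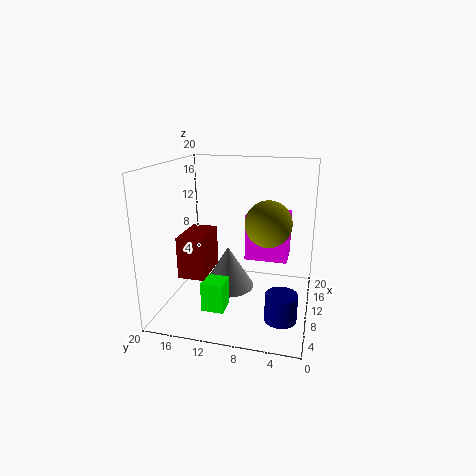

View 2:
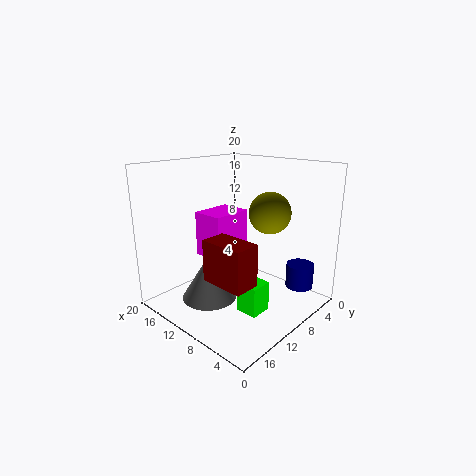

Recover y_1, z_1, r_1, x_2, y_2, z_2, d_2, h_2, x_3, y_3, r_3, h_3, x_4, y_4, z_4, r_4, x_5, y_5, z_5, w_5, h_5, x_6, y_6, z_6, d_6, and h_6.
y_1 = 5.5; z_1 = 13; r_1 = 3; x_2 = 4; y_2 = 13; z_2 = 6; d_2 = 3.5; h_2 = 5.5; x_3 = 13.5; y_3 = 12.5; r_3 = 4; h_3 = 6.5; x_4 = 4; y_4 = 3; z_4 = 2; r_4 = 2; x_5 = 4; y_5 = 10.5; z_5 = 1.5; w_5 = 3; h_5 = 4; x_6 = 14; y_6 = 3.5; z_6 = 5; d_6 = 6.5; h_6 = 7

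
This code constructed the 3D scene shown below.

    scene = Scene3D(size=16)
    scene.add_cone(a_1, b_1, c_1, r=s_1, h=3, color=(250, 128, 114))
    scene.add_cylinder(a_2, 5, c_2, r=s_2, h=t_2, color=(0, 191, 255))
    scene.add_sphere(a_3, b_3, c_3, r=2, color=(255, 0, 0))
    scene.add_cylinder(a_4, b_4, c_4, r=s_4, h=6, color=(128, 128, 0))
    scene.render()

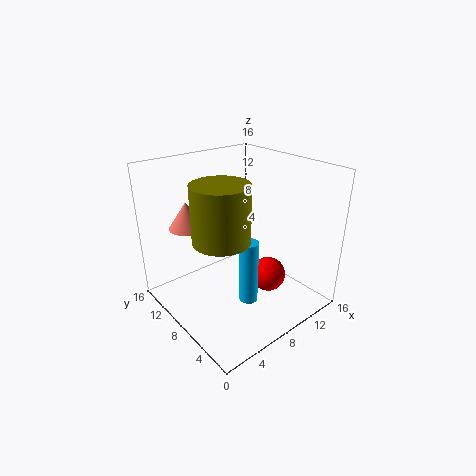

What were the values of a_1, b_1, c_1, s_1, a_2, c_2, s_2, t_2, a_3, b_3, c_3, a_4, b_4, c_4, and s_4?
a_1 = 4
b_1 = 12
c_1 = 9
s_1 = 2
a_2 = 7
c_2 = 2
s_2 = 1
t_2 = 7
a_3 = 11
b_3 = 6
c_3 = 3
a_4 = 5
b_4 = 7
c_4 = 9
s_4 = 3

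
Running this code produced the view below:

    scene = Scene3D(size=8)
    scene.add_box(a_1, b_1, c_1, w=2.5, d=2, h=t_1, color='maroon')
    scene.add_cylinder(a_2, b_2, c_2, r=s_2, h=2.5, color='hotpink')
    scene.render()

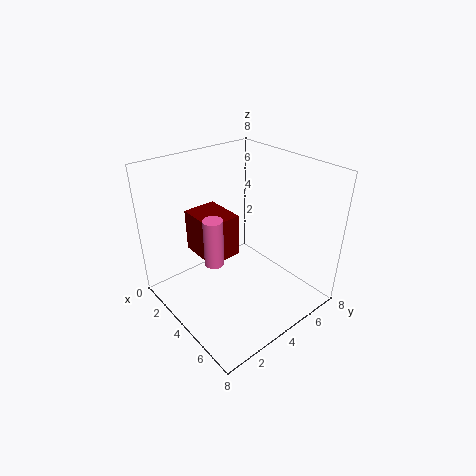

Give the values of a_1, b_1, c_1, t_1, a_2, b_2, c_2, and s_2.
a_1 = 1
b_1 = 2.5
c_1 = 2.5
t_1 = 2.5
a_2 = 4.5
b_2 = 2
c_2 = 3.5
s_2 = 0.5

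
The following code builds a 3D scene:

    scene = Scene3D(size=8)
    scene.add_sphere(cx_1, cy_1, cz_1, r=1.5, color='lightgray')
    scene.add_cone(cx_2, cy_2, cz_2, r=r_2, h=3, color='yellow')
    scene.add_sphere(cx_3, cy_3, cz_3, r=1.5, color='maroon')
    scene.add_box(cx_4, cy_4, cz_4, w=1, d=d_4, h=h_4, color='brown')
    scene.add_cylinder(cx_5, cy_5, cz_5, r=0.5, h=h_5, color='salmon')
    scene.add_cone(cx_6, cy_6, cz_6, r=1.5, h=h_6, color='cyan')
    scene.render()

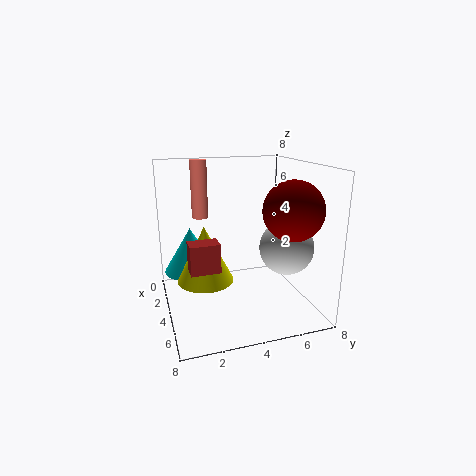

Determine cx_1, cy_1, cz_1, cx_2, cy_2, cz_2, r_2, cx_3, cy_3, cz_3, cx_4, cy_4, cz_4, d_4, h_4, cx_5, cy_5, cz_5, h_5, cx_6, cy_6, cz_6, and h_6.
cx_1 = 5
cy_1 = 6.5
cz_1 = 3.5
cx_2 = 4.5
cy_2 = 2
cz_2 = 2
r_2 = 1.5
cx_3 = 6.5
cy_3 = 6
cz_3 = 6
cx_4 = 5
cy_4 = 1
cz_4 = 3
d_4 = 1.5
h_4 = 1.5
cx_5 = 1
cy_5 = 2.5
cz_5 = 4.5
h_5 = 3.5
cx_6 = 3
cy_6 = 1.5
cz_6 = 2
h_6 = 2.5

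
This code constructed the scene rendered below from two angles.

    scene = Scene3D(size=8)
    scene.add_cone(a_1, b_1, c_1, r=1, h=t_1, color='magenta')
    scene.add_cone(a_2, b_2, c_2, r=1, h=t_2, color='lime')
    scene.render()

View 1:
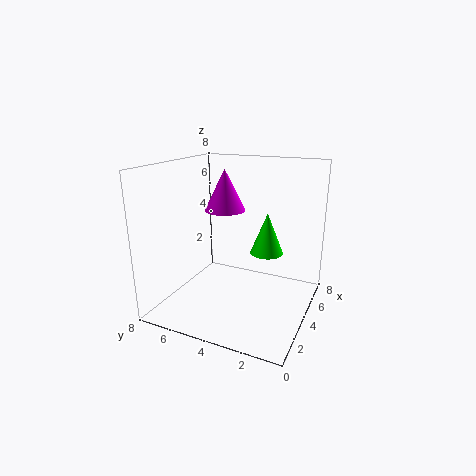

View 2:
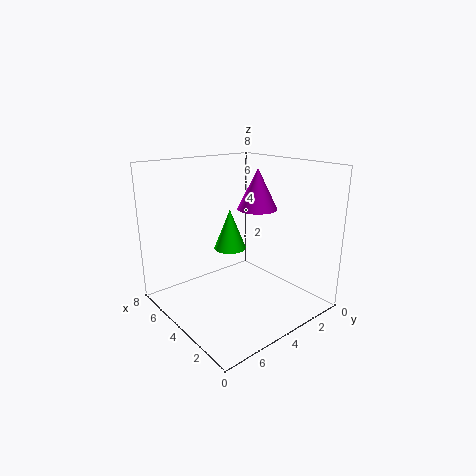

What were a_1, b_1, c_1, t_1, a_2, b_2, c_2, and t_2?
a_1 = 2.5
b_1 = 4
c_1 = 6
t_1 = 2
a_2 = 6
b_2 = 3
c_2 = 2.5
t_2 = 2.5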